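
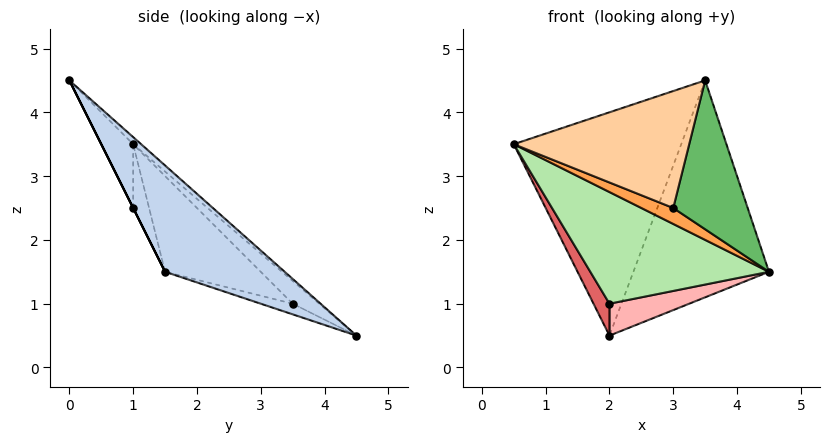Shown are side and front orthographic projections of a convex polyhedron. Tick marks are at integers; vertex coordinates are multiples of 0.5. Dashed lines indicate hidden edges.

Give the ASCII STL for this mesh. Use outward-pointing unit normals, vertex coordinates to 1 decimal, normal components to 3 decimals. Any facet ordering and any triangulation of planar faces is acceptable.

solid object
 facet normal -0.031 0.658 0.752
  outer loop
   vertex 3.5 0.0 4.5
   vertex 2.0 4.5 0.5
   vertex 0.5 1.0 3.5
  endloop
 endfacet
 facet normal 0.568 0.644 0.512
  outer loop
   vertex 3.5 0.0 4.5
   vertex 4.5 1.5 1.5
   vertex 2.0 4.5 0.5
  endloop
 endfacet
 facet normal -0.298 -0.596 -0.745
  outer loop
   vertex 3.0 1.0 2.5
   vertex 0.5 1.0 3.5
   vertex 4.5 1.5 1.5
  endloop
 endfacet
 facet normal -0.163 -0.898 -0.408
  outer loop
   vertex 3.0 1.0 2.5
   vertex 3.5 0.0 4.5
   vertex 0.5 1.0 3.5
  endloop
 endfacet
 facet normal 0.000 -0.894 -0.447
  outer loop
   vertex 3.0 1.0 2.5
   vertex 4.5 1.5 1.5
   vertex 3.5 0.0 4.5
  endloop
 endfacet
 facet normal -0.308 -0.574 -0.759
  outer loop
   vertex 2.0 3.5 1.0
   vertex 4.5 1.5 1.5
   vertex 0.5 1.0 3.5
  endloop
 endfacet
 facet normal -0.598 -0.359 -0.717
  outer loop
   vertex 2.0 3.5 1.0
   vertex 0.5 1.0 3.5
   vertex 2.0 4.5 0.5
  endloop
 endfacet
 facet normal -0.176 -0.440 -0.880
  outer loop
   vertex 2.0 3.5 1.0
   vertex 2.0 4.5 0.5
   vertex 4.5 1.5 1.5
  endloop
 endfacet
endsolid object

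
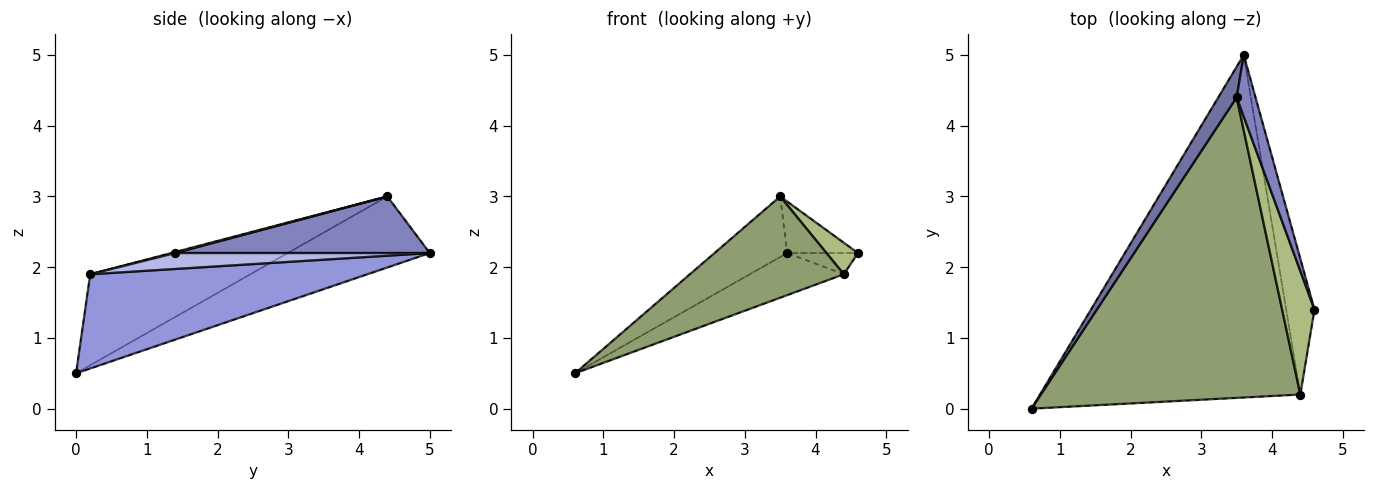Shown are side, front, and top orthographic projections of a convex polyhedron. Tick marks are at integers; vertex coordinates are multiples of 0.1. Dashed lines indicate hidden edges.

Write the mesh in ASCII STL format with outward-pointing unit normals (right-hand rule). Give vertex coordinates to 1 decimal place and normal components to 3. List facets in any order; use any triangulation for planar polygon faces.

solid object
 facet normal -0.867 0.444 0.225
  outer loop
   vertex 3.5 4.4 3.0
   vertex 3.6 5.0 2.2
   vertex 0.6 0.0 0.5
  endloop
 endfacet
 facet normal 0.917 0.255 0.306
  outer loop
   vertex 3.5 4.4 3.0
   vertex 4.6 1.4 2.2
   vertex 3.6 5.0 2.2
  endloop
 endfacet
 facet normal 0.338 0.115 -0.934
  outer loop
   vertex 4.4 0.2 1.9
   vertex 0.6 0.0 0.5
   vertex 3.6 5.0 2.2
  endloop
 endfacet
 facet normal 0.486 0.135 -0.864
  outer loop
   vertex 4.4 0.2 1.9
   vertex 3.6 5.0 2.2
   vertex 4.6 1.4 2.2
  endloop
 endfacet
 facet normal -0.315 -0.303 0.899
  outer loop
   vertex 4.4 0.2 1.9
   vertex 3.5 4.4 3.0
   vertex 0.6 0.0 0.5
  endloop
 endfacet
 facet normal 0.030 -0.247 0.968
  outer loop
   vertex 4.4 0.2 1.9
   vertex 4.6 1.4 2.2
   vertex 3.5 4.4 3.0
  endloop
 endfacet
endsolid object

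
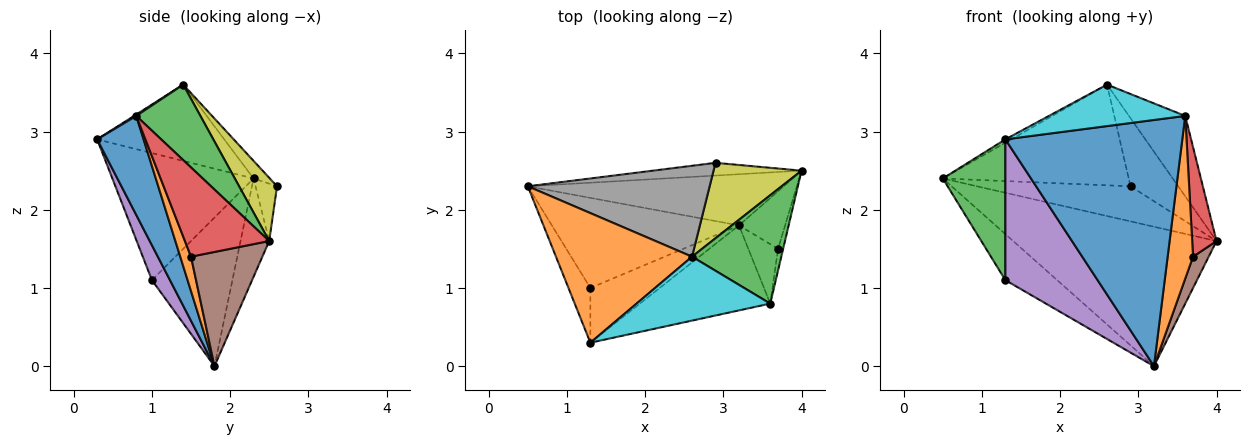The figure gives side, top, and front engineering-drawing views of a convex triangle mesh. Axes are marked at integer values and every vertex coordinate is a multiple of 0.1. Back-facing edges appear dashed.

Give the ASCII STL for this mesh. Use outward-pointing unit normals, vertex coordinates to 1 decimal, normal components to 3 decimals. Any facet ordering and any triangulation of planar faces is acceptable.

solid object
 facet normal -0.131 0.931 -0.342
  outer loop
   vertex 3.2 1.8 0.0
   vertex 0.5 2.3 2.4
   vertex 4.0 2.5 1.6
  endloop
 endfacet
 facet normal -0.489 0.023 0.872
  outer loop
   vertex 2.6 1.4 3.6
   vertex 0.5 2.3 2.4
   vertex 1.3 0.3 2.9
  endloop
 endfacet
 facet normal -0.903 -0.400 -0.156
  outer loop
   vertex 1.3 1.0 1.1
   vertex 1.3 0.3 2.9
   vertex 0.5 2.3 2.4
  endloop
 endfacet
 facet normal -0.577 0.372 -0.727
  outer loop
   vertex 1.3 1.0 1.1
   vertex 0.5 2.3 2.4
   vertex 3.2 1.8 0.0
  endloop
 endfacet
 facet normal 0.180 -0.917 -0.357
  outer loop
   vertex 1.3 1.0 1.1
   vertex 3.2 1.8 0.0
   vertex 1.3 0.3 2.9
  endloop
 endfacet
 facet normal 0.909 -0.199 -0.367
  outer loop
   vertex 3.7 1.5 1.4
   vertex 3.2 1.8 0.0
   vertex 4.0 2.5 1.6
  endloop
 endfacet
 facet normal -0.131 0.932 -0.338
  outer loop
   vertex 2.9 2.6 2.3
   vertex 4.0 2.5 1.6
   vertex 0.5 2.3 2.4
  endloop
 endfacet
 facet normal -0.065 0.741 0.669
  outer loop
   vertex 2.9 2.6 2.3
   vertex 0.5 2.3 2.4
   vertex 2.6 1.4 3.6
  endloop
 endfacet
 facet normal 0.470 0.592 0.655
  outer loop
   vertex 2.9 2.6 2.3
   vertex 2.6 1.4 3.6
   vertex 4.0 2.5 1.6
  endloop
 endfacet
 facet normal 0.009 -0.544 0.839
  outer loop
   vertex 3.6 0.8 3.2
   vertex 2.6 1.4 3.6
   vertex 1.3 0.3 2.9
  endloop
 endfacet
 facet normal 0.241 -0.917 -0.317
  outer loop
   vertex 3.6 0.8 3.2
   vertex 1.3 0.3 2.9
   vertex 3.2 1.8 0.0
  endloop
 endfacet
 facet normal 0.369 -0.873 -0.319
  outer loop
   vertex 3.6 0.8 3.2
   vertex 3.2 1.8 0.0
   vertex 3.7 1.5 1.4
  endloop
 endfacet
 facet normal 0.562 0.493 0.664
  outer loop
   vertex 3.6 0.8 3.2
   vertex 4.0 2.5 1.6
   vertex 2.6 1.4 3.6
  endloop
 endfacet
 facet normal 0.959 -0.277 -0.054
  outer loop
   vertex 3.6 0.8 3.2
   vertex 3.7 1.5 1.4
   vertex 4.0 2.5 1.6
  endloop
 endfacet
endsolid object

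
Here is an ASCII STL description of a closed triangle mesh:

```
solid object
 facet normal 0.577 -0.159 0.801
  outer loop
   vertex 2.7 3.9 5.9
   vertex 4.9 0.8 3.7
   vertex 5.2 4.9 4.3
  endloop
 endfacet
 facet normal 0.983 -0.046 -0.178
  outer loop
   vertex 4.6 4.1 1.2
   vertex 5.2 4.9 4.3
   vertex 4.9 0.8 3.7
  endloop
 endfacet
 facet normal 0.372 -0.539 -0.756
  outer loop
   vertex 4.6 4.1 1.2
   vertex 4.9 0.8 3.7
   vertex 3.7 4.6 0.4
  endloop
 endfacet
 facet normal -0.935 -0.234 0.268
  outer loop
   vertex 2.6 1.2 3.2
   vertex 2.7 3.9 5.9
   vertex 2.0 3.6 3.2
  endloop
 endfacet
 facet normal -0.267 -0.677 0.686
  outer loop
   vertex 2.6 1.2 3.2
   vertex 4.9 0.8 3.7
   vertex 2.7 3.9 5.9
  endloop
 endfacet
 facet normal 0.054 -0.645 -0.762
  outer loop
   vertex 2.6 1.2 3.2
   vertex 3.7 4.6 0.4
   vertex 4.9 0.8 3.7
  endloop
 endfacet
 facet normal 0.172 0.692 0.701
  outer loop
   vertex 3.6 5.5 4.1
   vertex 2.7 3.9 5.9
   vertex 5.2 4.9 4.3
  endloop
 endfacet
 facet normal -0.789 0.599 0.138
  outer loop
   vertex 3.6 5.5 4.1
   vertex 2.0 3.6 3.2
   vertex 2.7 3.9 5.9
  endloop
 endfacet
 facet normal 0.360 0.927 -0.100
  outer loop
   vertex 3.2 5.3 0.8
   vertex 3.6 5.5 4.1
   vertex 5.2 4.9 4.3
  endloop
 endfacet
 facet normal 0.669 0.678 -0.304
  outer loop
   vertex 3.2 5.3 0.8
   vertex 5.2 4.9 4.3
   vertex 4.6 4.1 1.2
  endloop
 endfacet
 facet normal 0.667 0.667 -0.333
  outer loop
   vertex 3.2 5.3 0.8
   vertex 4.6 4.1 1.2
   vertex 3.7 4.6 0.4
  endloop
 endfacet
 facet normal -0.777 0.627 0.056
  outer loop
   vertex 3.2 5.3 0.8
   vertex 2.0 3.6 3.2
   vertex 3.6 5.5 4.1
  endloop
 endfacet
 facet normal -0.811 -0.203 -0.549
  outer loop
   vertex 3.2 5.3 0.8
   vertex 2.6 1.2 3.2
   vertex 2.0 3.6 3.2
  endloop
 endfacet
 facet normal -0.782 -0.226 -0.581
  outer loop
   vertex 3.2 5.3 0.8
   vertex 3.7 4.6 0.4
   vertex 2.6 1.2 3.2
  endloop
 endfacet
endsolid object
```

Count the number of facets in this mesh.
14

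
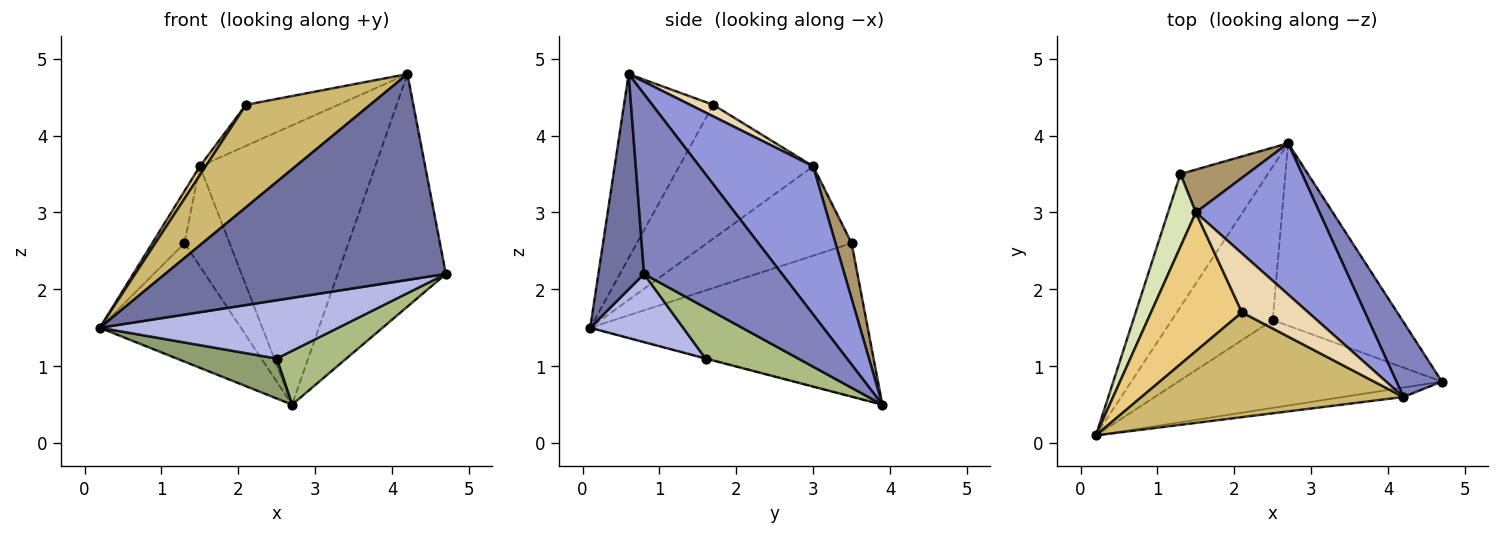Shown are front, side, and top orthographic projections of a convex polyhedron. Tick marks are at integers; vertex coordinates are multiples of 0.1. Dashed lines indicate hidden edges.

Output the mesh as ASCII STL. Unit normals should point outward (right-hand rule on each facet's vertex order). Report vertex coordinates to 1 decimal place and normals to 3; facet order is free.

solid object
 facet normal 0.160 -0.986 -0.045
  outer loop
   vertex 4.2 0.6 4.8
   vertex 0.2 0.1 1.5
   vertex 4.7 0.8 2.2
  endloop
 endfacet
 facet normal 0.772 0.605 0.195
  outer loop
   vertex 4.2 0.6 4.8
   vertex 4.7 0.8 2.2
   vertex 2.7 3.9 0.5
  endloop
 endfacet
 facet normal 0.495 0.764 0.414
  outer loop
   vertex 1.5 3.0 3.6
   vertex 4.2 0.6 4.8
   vertex 2.7 3.9 0.5
  endloop
 endfacet
 facet normal 0.211 -0.540 -0.815
  outer loop
   vertex 2.5 1.6 1.1
   vertex 4.7 0.8 2.2
   vertex 0.2 0.1 1.5
  endloop
 endfacet
 facet normal -0.004 -0.252 -0.968
  outer loop
   vertex 2.5 1.6 1.1
   vertex 0.2 0.1 1.5
   vertex 2.7 3.9 0.5
  endloop
 endfacet
 facet normal 0.352 -0.265 -0.898
  outer loop
   vertex 2.5 1.6 1.1
   vertex 2.7 3.9 0.5
   vertex 4.7 0.8 2.2
  endloop
 endfacet
 facet normal -0.795 0.404 -0.453
  outer loop
   vertex 1.3 3.5 2.6
   vertex 2.7 3.9 0.5
   vertex 0.2 0.1 1.5
  endloop
 endfacet
 facet normal -0.934 0.208 0.291
  outer loop
   vertex 1.3 3.5 2.6
   vertex 0.2 0.1 1.5
   vertex 1.5 3.0 3.6
  endloop
 endfacet
 facet normal 0.312 0.873 0.374
  outer loop
   vertex 1.3 3.5 2.6
   vertex 1.5 3.0 3.6
   vertex 2.7 3.9 0.5
  endloop
 endfacet
 facet normal -0.449 -0.625 0.639
  outer loop
   vertex 2.1 1.7 4.4
   vertex 0.2 0.1 1.5
   vertex 4.2 0.6 4.8
  endloop
 endfacet
 facet normal -0.827 -0.036 0.561
  outer loop
   vertex 2.1 1.7 4.4
   vertex 1.5 3.0 3.6
   vertex 0.2 0.1 1.5
  endloop
 endfacet
 facet normal 0.141 0.565 0.813
  outer loop
   vertex 2.1 1.7 4.4
   vertex 4.2 0.6 4.8
   vertex 1.5 3.0 3.6
  endloop
 endfacet
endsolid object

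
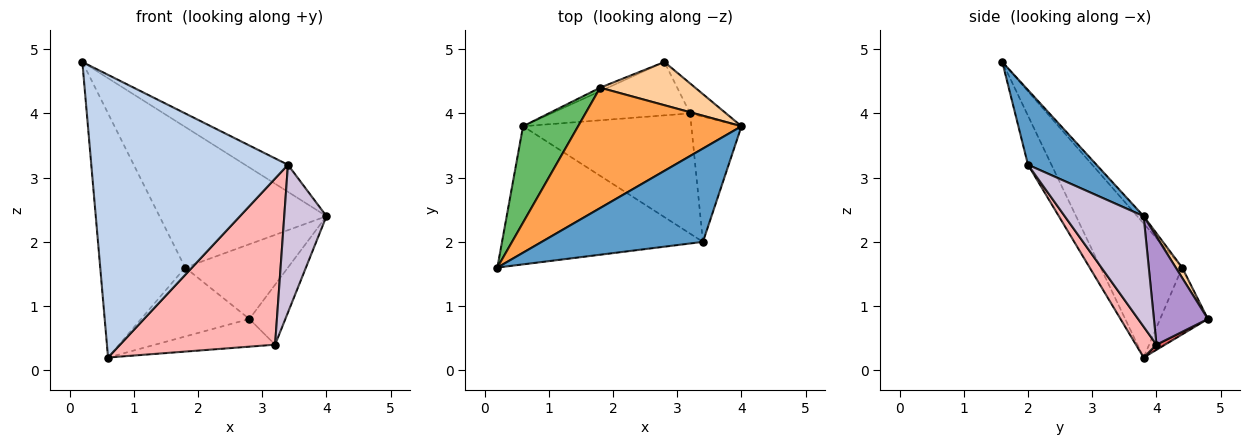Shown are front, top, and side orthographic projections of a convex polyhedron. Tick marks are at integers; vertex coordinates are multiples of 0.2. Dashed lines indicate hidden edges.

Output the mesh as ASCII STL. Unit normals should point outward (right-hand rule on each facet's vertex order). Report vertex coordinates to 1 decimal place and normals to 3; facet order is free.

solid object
 facet normal 0.407 0.254 0.877
  outer loop
   vertex 3.4 2.0 3.2
   vertex 4.0 3.8 2.4
   vertex 0.2 1.6 4.8
  endloop
 endfacet
 facet normal -0.107 -0.893 -0.437
  outer loop
   vertex 3.4 2.0 3.2
   vertex 0.2 1.6 4.8
   vertex 0.6 3.8 0.2
  endloop
 endfacet
 facet normal -0.029 0.759 0.650
  outer loop
   vertex 1.8 4.4 1.6
   vertex 0.2 1.6 4.8
   vertex 4.0 3.8 2.4
  endloop
 endfacet
 facet normal 0.054 0.864 0.500
  outer loop
   vertex 1.8 4.4 1.6
   vertex 4.0 3.8 2.4
   vertex 2.8 4.8 0.8
  endloop
 endfacet
 facet normal -0.666 0.694 0.274
  outer loop
   vertex 1.8 4.4 1.6
   vertex 0.6 3.8 0.2
   vertex 0.2 1.6 4.8
  endloop
 endfacet
 facet normal -0.403 0.914 -0.046
  outer loop
   vertex 1.8 4.4 1.6
   vertex 2.8 4.8 0.8
   vertex 0.6 3.8 0.2
  endloop
 endfacet
 facet normal 0.033 0.460 -0.887
  outer loop
   vertex 3.2 4.0 0.4
   vertex 0.6 3.8 0.2
   vertex 2.8 4.8 0.8
  endloop
 endfacet
 facet normal 0.107 -0.805 -0.583
  outer loop
   vertex 3.2 4.0 0.4
   vertex 3.4 2.0 3.2
   vertex 0.6 3.8 0.2
  endloop
 endfacet
 facet normal 0.802 0.535 -0.267
  outer loop
   vertex 3.2 4.0 0.4
   vertex 2.8 4.8 0.8
   vertex 4.0 3.8 2.4
  endloop
 endfacet
 facet normal 0.819 -0.438 -0.371
  outer loop
   vertex 3.2 4.0 0.4
   vertex 4.0 3.8 2.4
   vertex 3.4 2.0 3.2
  endloop
 endfacet
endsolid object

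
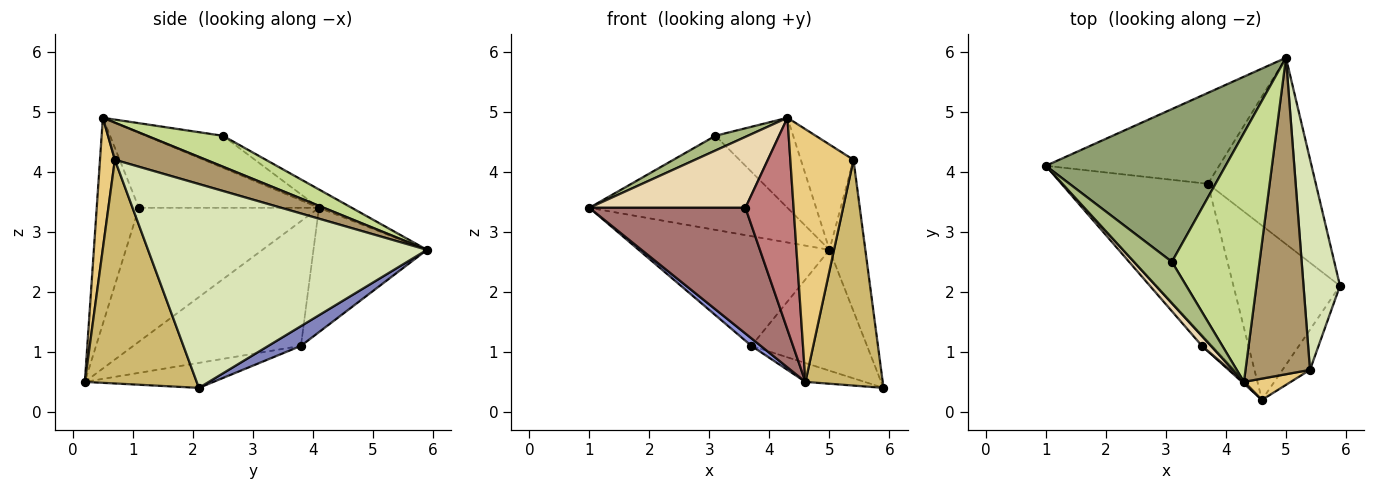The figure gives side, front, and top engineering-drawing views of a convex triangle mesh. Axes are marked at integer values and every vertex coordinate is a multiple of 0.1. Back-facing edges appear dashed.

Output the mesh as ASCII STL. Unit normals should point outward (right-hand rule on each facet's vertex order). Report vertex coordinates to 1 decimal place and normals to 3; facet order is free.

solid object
 facet normal -0.416 0.700 -0.580
  outer loop
   vertex 3.7 3.8 1.1
   vertex 1.0 4.1 3.4
   vertex 5.0 5.9 2.7
  endloop
 endfacet
 facet normal 0.152 0.538 -0.829
  outer loop
   vertex 3.7 3.8 1.1
   vertex 5.0 5.9 2.7
   vertex 5.9 2.1 0.4
  endloop
 endfacet
 facet normal -0.650 -0.036 -0.759
  outer loop
   vertex 3.7 3.8 1.1
   vertex 4.6 0.2 0.5
   vertex 1.0 4.1 3.4
  endloop
 endfacet
 facet normal -0.227 0.105 -0.968
  outer loop
   vertex 3.7 3.8 1.1
   vertex 5.9 2.1 0.4
   vertex 4.6 0.2 0.5
  endloop
 endfacet
 facet normal -0.087 0.522 0.848
  outer loop
   vertex 3.1 2.5 4.6
   vertex 5.0 5.9 2.7
   vertex 1.0 4.1 3.4
  endloop
 endfacet
 facet normal -0.622 -0.262 0.738
  outer loop
   vertex 3.1 2.5 4.6
   vertex 1.0 4.1 3.4
   vertex 4.3 0.5 4.9
  endloop
 endfacet
 facet normal 0.315 0.323 0.893
  outer loop
   vertex 3.1 2.5 4.6
   vertex 4.3 0.5 4.9
   vertex 5.0 5.9 2.7
  endloop
 endfacet
 facet normal 0.977 0.126 0.175
  outer loop
   vertex 5.4 0.7 4.2
   vertex 5.9 2.1 0.4
   vertex 5.0 5.9 2.7
  endloop
 endfacet
 facet normal 0.479 0.277 0.833
  outer loop
   vertex 5.4 0.7 4.2
   vertex 5.0 5.9 2.7
   vertex 4.3 0.5 4.9
  endloop
 endfacet
 facet normal 0.819 -0.565 -0.101
  outer loop
   vertex 5.4 0.7 4.2
   vertex 4.6 0.2 0.5
   vertex 5.9 2.1 0.4
  endloop
 endfacet
 facet normal 0.228 -0.970 0.082
  outer loop
   vertex 5.4 0.7 4.2
   vertex 4.3 0.5 4.9
   vertex 4.6 0.2 0.5
  endloop
 endfacet
 facet normal -0.753 -0.652 0.090
  outer loop
   vertex 3.6 1.1 3.4
   vertex 4.3 0.5 4.9
   vertex 1.0 4.1 3.4
  endloop
 endfacet
 facet normal -0.754 -0.654 -0.057
  outer loop
   vertex 3.6 1.1 3.4
   vertex 1.0 4.1 3.4
   vertex 4.6 0.2 0.5
  endloop
 endfacet
 facet normal -0.659 -0.752 0.006
  outer loop
   vertex 3.6 1.1 3.4
   vertex 4.6 0.2 0.5
   vertex 4.3 0.5 4.9
  endloop
 endfacet
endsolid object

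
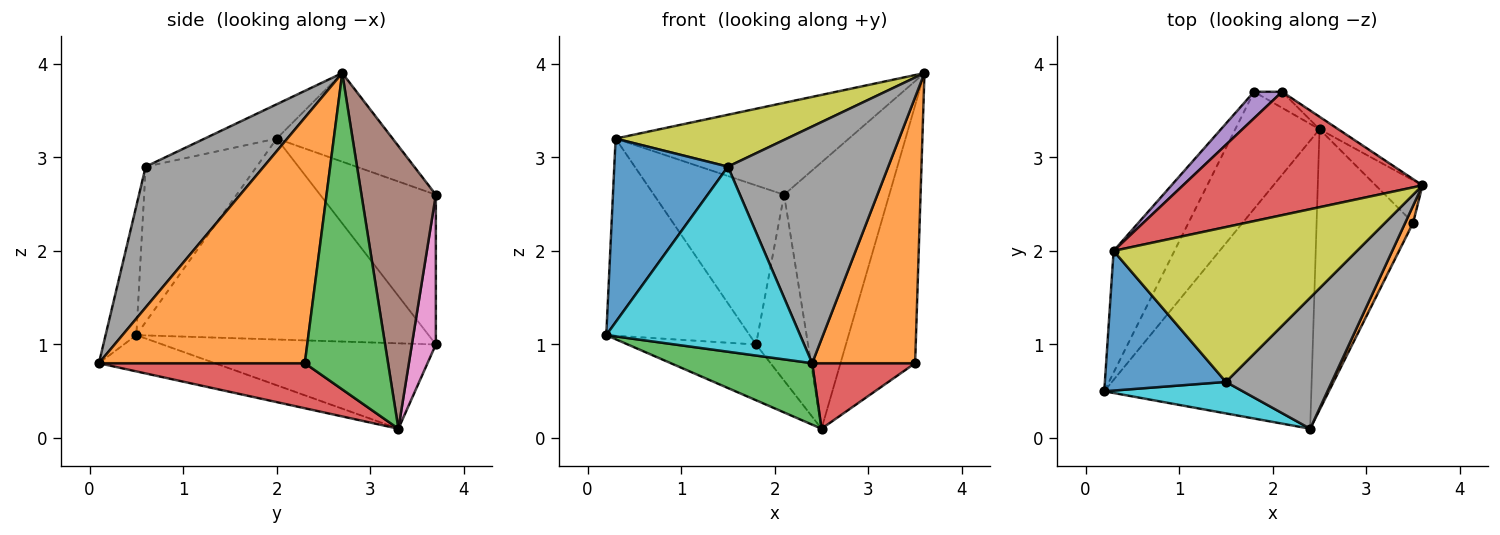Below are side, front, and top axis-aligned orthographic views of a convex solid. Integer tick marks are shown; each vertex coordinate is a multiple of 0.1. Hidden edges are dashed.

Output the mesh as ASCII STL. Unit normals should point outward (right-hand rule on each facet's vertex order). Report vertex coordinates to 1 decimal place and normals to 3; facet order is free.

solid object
 facet normal -0.866 0.425 -0.262
  outer loop
   vertex 0.3 2.0 3.2
   vertex 1.8 3.7 1.0
   vertex 0.2 0.5 1.1
  endloop
 endfacet
 facet normal -0.675 0.317 -0.666
  outer loop
   vertex 2.5 3.3 0.1
   vertex 0.2 0.5 1.1
   vertex 1.8 3.7 1.0
  endloop
 endfacet
 facet normal -0.169 -0.206 -0.964
  outer loop
   vertex 2.5 3.3 0.1
   vertex 2.4 0.1 0.8
   vertex 0.2 0.5 1.1
  endloop
 endfacet
 facet normal -0.285 0.573 0.769
  outer loop
   vertex 2.1 3.7 2.6
   vertex 0.3 2.0 3.2
   vertex 3.6 2.7 3.9
  endloop
 endfacet
 facet normal -0.659 0.742 0.124
  outer loop
   vertex 2.1 3.7 2.6
   vertex 1.8 3.7 1.0
   vertex 0.3 2.0 3.2
  endloop
 endfacet
 facet normal 0.577 0.816 -0.038
  outer loop
   vertex 2.1 3.7 2.6
   vertex 3.6 2.7 3.9
   vertex 2.5 3.3 0.1
  endloop
 endfacet
 facet normal 0.417 0.906 -0.078
  outer loop
   vertex 2.1 3.7 2.6
   vertex 2.5 3.3 0.1
   vertex 1.8 3.7 1.0
  endloop
 endfacet
 facet normal 0.542 -0.735 0.407
  outer loop
   vertex 1.5 0.6 2.9
   vertex 2.4 0.1 0.8
   vertex 3.6 2.7 3.9
  endloop
 endfacet
 facet normal -0.133 -0.315 0.940
  outer loop
   vertex 1.5 0.6 2.9
   vertex 3.6 2.7 3.9
   vertex 0.3 2.0 3.2
  endloop
 endfacet
 facet normal -0.154 -0.974 0.166
  outer loop
   vertex 1.5 0.6 2.9
   vertex 0.2 0.5 1.1
   vertex 2.4 0.1 0.8
  endloop
 endfacet
 facet normal -0.614 -0.628 0.478
  outer loop
   vertex 1.5 0.6 2.9
   vertex 0.3 2.0 3.2
   vertex 0.2 0.5 1.1
  endloop
 endfacet
 facet normal 0.894 -0.447 0.029
  outer loop
   vertex 3.5 2.3 0.8
   vertex 3.6 2.7 3.9
   vertex 2.4 0.1 0.8
  endloop
 endfacet
 facet normal 0.740 0.663 -0.109
  outer loop
   vertex 3.5 2.3 0.8
   vertex 2.5 3.3 0.1
   vertex 3.6 2.7 3.9
  endloop
 endfacet
 facet normal 0.414 -0.207 -0.887
  outer loop
   vertex 3.5 2.3 0.8
   vertex 2.4 0.1 0.8
   vertex 2.5 3.3 0.1
  endloop
 endfacet
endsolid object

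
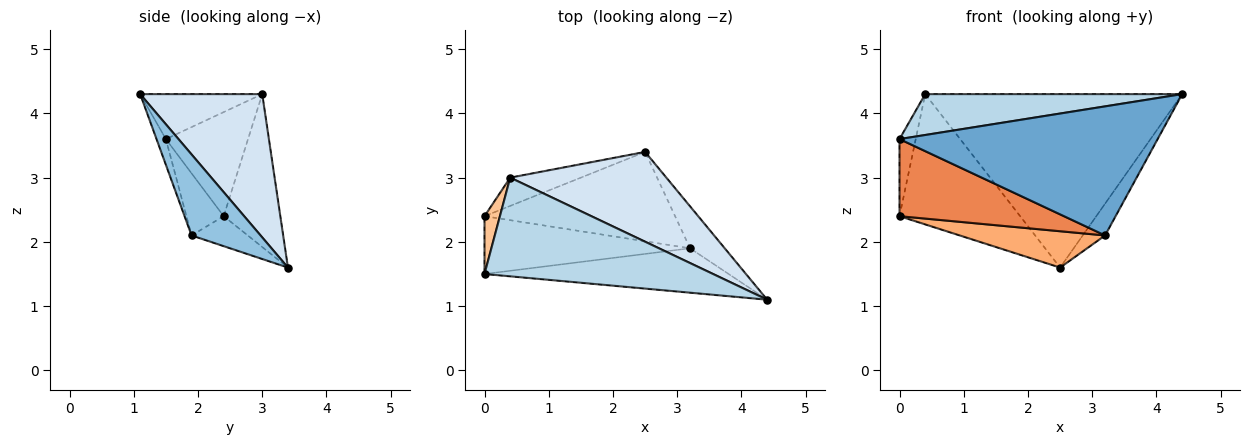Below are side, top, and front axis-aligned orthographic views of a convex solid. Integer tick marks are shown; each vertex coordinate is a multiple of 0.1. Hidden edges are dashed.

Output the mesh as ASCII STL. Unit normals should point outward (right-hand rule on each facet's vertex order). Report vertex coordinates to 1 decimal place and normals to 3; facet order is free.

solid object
 facet normal -0.034 -0.945 -0.325
  outer loop
   vertex 3.2 1.9 2.1
   vertex 4.4 1.1 4.3
   vertex 0.0 1.5 3.6
  endloop
 endfacet
 facet normal 0.881 0.286 -0.377
  outer loop
   vertex 3.2 1.9 2.1
   vertex 2.5 3.4 1.6
   vertex 4.4 1.1 4.3
  endloop
 endfacet
 facet normal -0.179 -0.377 0.909
  outer loop
   vertex 0.4 3.0 4.3
   vertex 0.0 1.5 3.6
   vertex 4.4 1.1 4.3
  endloop
 endfacet
 facet normal 0.389 0.818 0.424
  outer loop
   vertex 0.4 3.0 4.3
   vertex 4.4 1.1 4.3
   vertex 2.5 3.4 1.6
  endloop
 endfacet
 facet normal -0.178 -0.787 -0.590
  outer loop
   vertex 0.0 2.4 2.4
   vertex 3.2 1.9 2.1
   vertex 0.0 1.5 3.6
  endloop
 endfacet
 facet normal -0.144 -0.373 -0.917
  outer loop
   vertex 0.0 2.4 2.4
   vertex 2.5 3.4 1.6
   vertex 3.2 1.9 2.1
  endloop
 endfacet
 facet normal -0.971 0.192 0.144
  outer loop
   vertex 0.0 2.4 2.4
   vertex 0.0 1.5 3.6
   vertex 0.4 3.0 4.3
  endloop
 endfacet
 facet normal -0.417 0.888 -0.193
  outer loop
   vertex 0.0 2.4 2.4
   vertex 0.4 3.0 4.3
   vertex 2.5 3.4 1.6
  endloop
 endfacet
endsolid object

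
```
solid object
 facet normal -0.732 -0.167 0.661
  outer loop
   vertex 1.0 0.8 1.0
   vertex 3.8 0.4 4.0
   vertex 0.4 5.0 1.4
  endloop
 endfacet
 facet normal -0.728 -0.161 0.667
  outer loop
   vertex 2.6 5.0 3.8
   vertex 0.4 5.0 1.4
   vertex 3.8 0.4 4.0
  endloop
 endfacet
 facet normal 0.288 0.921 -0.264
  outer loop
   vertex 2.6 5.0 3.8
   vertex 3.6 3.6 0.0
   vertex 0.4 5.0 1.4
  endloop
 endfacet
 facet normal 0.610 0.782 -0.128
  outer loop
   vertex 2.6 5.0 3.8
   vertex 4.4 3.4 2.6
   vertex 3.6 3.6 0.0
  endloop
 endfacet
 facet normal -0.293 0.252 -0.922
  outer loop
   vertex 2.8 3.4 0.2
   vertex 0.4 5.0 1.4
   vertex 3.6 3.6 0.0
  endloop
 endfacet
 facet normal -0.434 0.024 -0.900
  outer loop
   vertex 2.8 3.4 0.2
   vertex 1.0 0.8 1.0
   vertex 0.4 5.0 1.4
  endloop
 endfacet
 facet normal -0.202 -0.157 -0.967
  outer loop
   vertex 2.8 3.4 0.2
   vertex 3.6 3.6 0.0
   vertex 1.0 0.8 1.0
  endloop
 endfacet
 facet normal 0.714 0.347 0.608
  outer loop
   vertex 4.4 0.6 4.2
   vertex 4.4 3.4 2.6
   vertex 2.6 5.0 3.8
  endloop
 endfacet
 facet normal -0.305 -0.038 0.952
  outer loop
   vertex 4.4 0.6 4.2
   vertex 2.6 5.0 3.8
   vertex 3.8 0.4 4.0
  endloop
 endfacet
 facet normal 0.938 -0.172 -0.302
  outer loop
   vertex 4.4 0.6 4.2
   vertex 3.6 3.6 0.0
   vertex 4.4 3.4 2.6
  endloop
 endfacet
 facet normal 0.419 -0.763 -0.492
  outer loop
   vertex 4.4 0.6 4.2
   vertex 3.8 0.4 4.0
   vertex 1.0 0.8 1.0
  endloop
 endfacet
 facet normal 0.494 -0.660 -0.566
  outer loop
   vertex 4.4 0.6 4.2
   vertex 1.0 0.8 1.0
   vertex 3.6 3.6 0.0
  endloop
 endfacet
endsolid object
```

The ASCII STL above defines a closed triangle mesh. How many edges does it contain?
18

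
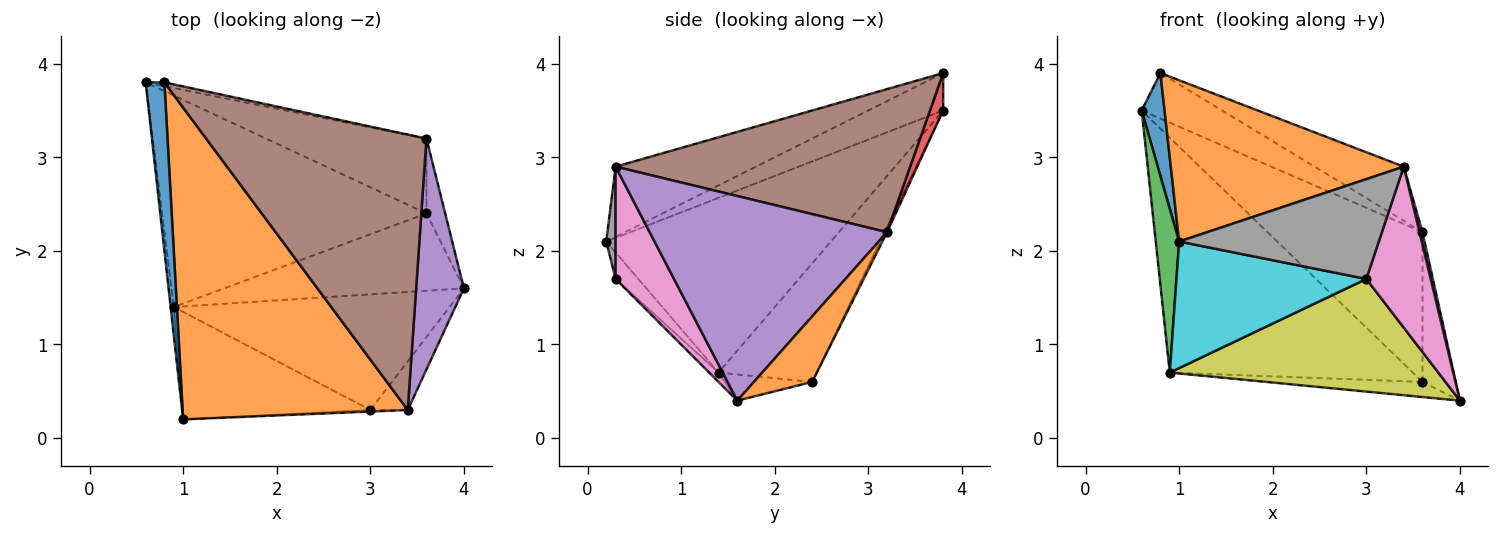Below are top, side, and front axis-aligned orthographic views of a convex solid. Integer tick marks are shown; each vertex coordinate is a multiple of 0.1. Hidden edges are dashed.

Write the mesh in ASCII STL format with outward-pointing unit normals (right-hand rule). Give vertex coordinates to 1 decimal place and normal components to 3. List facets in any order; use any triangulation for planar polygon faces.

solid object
 facet normal -0.863 -0.264 0.431
  outer loop
   vertex 0.8 3.8 3.9
   vertex 0.6 3.8 3.5
   vertex 1.0 0.2 2.1
  endloop
 endfacet
 facet normal -0.267 -0.443 0.856
  outer loop
   vertex 3.4 0.3 2.9
   vertex 0.8 3.8 3.9
   vertex 1.0 0.2 2.1
  endloop
 endfacet
 facet normal -0.994 -0.104 -0.018
  outer loop
   vertex 0.9 1.4 0.7
   vertex 1.0 0.2 2.1
   vertex 0.6 3.8 3.5
  endloop
 endfacet
 facet normal 0.162 0.984 -0.081
  outer loop
   vertex 3.6 3.2 2.2
   vertex 0.6 3.8 3.5
   vertex 0.8 3.8 3.9
  endloop
 endfacet
 facet normal 0.974 -0.012 0.227
  outer loop
   vertex 3.6 3.2 2.2
   vertex 3.4 0.3 2.9
   vertex 4.0 1.6 0.4
  endloop
 endfacet
 facet normal 0.537 0.163 0.828
  outer loop
   vertex 3.6 3.2 2.2
   vertex 0.8 3.8 3.9
   vertex 3.4 0.3 2.9
  endloop
 endfacet
 facet normal 0.656 -0.723 -0.219
  outer loop
   vertex 3.0 0.3 1.7
   vertex 4.0 1.6 0.4
   vertex 3.4 0.3 2.9
  endloop
 endfacet
 facet normal 0.047 -0.999 -0.016
  outer loop
   vertex 3.0 0.3 1.7
   vertex 3.4 0.3 2.9
   vertex 1.0 0.2 2.1
  endloop
 endfacet
 facet normal -0.024 -0.697 -0.716
  outer loop
   vertex 3.0 0.3 1.7
   vertex 0.9 1.4 0.7
   vertex 4.0 1.6 0.4
  endloop
 endfacet
 facet normal -0.091 -0.759 -0.644
  outer loop
   vertex 3.0 0.3 1.7
   vertex 1.0 0.2 2.1
   vertex 0.9 1.4 0.7
  endloop
 endfacet
 facet normal -0.107 0.191 -0.976
  outer loop
   vertex 3.6 2.4 0.6
   vertex 4.0 1.6 0.4
   vertex 0.9 1.4 0.7
  endloop
 endfacet
 facet normal 0.843 0.482 -0.241
  outer loop
   vertex 3.6 2.4 0.6
   vertex 3.6 3.2 2.2
   vertex 4.0 1.6 0.4
  endloop
 endfacet
 facet normal -0.287 0.712 -0.641
  outer loop
   vertex 3.6 2.4 0.6
   vertex 0.9 1.4 0.7
   vertex 0.6 3.8 3.5
  endloop
 endfacet
 facet normal -0.015 0.894 -0.447
  outer loop
   vertex 3.6 2.4 0.6
   vertex 0.6 3.8 3.5
   vertex 3.6 3.2 2.2
  endloop
 endfacet
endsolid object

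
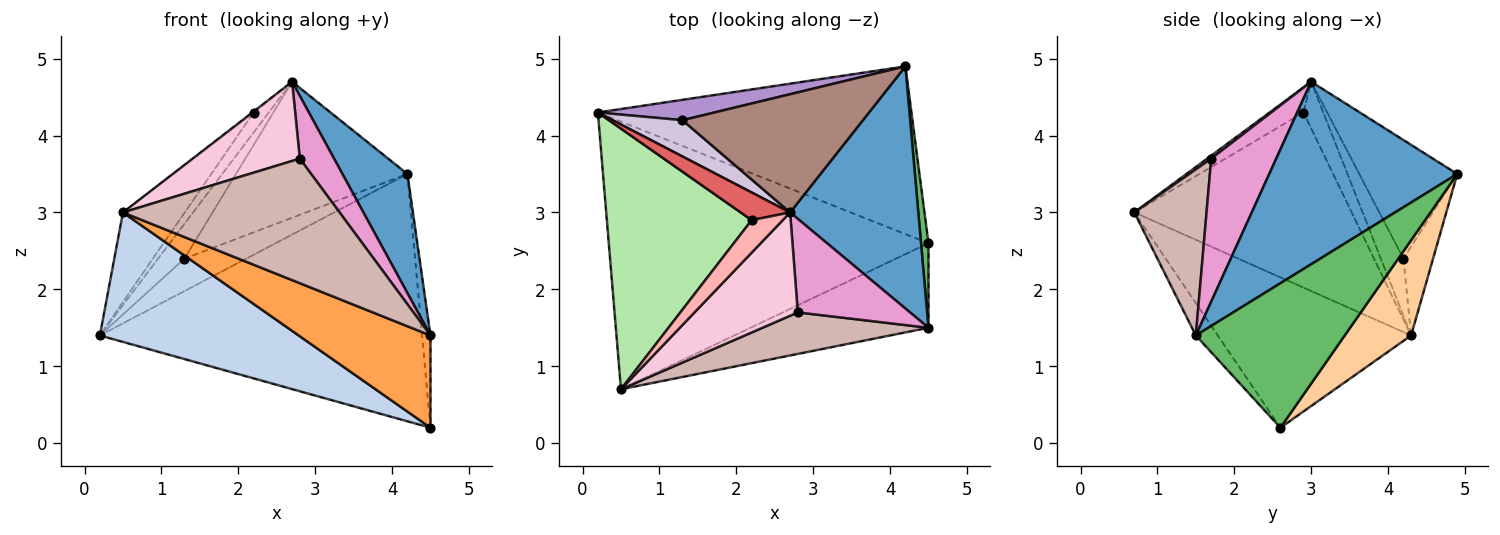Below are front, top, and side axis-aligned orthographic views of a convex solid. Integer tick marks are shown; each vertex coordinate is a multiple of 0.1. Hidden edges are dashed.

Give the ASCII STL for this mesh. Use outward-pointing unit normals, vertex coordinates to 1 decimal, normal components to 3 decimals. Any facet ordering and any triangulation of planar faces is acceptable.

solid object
 facet normal 0.787 -0.272 0.553
  outer loop
   vertex 2.7 3.0 4.7
   vertex 4.5 1.5 1.4
   vertex 4.2 4.9 3.5
  endloop
 endfacet
 facet normal -0.390 -0.401 -0.829
  outer loop
   vertex 4.5 2.6 0.2
   vertex 0.5 0.7 3.0
   vertex 0.2 4.3 1.4
  endloop
 endfacet
 facet normal -0.122 -0.732 -0.671
  outer loop
   vertex 4.5 2.6 0.2
   vertex 4.5 1.5 1.4
   vertex 0.5 0.7 3.0
  endloop
 endfacet
 facet normal 0.168 0.816 -0.553
  outer loop
   vertex 4.5 2.6 0.2
   vertex 0.2 4.3 1.4
   vertex 4.2 4.9 3.5
  endloop
 endfacet
 facet normal 0.997 0.056 0.051
  outer loop
   vertex 4.5 2.6 0.2
   vertex 4.2 4.9 3.5
   vertex 4.5 1.5 1.4
  endloop
 endfacet
 facet normal -0.753 0.214 0.622
  outer loop
   vertex 2.2 2.9 4.3
   vertex 0.2 4.3 1.4
   vertex 0.5 0.7 3.0
  endloop
 endfacet
 facet normal -0.608 0.465 0.644
  outer loop
   vertex 2.2 2.9 4.3
   vertex 2.7 3.0 4.7
   vertex 0.2 4.3 1.4
  endloop
 endfacet
 facet normal -0.628 0.025 0.778
  outer loop
   vertex 2.2 2.9 4.3
   vertex 0.5 0.7 3.0
   vertex 2.7 3.0 4.7
  endloop
 endfacet
 facet normal -0.376 0.785 0.492
  outer loop
   vertex 1.3 4.2 2.4
   vertex 4.2 4.9 3.5
   vertex 0.2 4.3 1.4
  endloop
 endfacet
 facet normal -0.511 0.595 0.621
  outer loop
   vertex 1.3 4.2 2.4
   vertex 0.2 4.3 1.4
   vertex 2.7 3.0 4.7
  endloop
 endfacet
 facet normal -0.396 0.693 0.603
  outer loop
   vertex 1.3 4.2 2.4
   vertex 2.7 3.0 4.7
   vertex 4.2 4.9 3.5
  endloop
 endfacet
 facet normal 0.302 -0.905 0.302
  outer loop
   vertex 2.8 1.7 3.7
   vertex 0.5 0.7 3.0
   vertex 4.5 1.5 1.4
  endloop
 endfacet
 facet normal 0.727 -0.383 0.570
  outer loop
   vertex 2.8 1.7 3.7
   vertex 4.5 1.5 1.4
   vertex 2.7 3.0 4.7
  endloop
 endfacet
 facet normal 0.023 -0.608 0.793
  outer loop
   vertex 2.8 1.7 3.7
   vertex 2.7 3.0 4.7
   vertex 0.5 0.7 3.0
  endloop
 endfacet
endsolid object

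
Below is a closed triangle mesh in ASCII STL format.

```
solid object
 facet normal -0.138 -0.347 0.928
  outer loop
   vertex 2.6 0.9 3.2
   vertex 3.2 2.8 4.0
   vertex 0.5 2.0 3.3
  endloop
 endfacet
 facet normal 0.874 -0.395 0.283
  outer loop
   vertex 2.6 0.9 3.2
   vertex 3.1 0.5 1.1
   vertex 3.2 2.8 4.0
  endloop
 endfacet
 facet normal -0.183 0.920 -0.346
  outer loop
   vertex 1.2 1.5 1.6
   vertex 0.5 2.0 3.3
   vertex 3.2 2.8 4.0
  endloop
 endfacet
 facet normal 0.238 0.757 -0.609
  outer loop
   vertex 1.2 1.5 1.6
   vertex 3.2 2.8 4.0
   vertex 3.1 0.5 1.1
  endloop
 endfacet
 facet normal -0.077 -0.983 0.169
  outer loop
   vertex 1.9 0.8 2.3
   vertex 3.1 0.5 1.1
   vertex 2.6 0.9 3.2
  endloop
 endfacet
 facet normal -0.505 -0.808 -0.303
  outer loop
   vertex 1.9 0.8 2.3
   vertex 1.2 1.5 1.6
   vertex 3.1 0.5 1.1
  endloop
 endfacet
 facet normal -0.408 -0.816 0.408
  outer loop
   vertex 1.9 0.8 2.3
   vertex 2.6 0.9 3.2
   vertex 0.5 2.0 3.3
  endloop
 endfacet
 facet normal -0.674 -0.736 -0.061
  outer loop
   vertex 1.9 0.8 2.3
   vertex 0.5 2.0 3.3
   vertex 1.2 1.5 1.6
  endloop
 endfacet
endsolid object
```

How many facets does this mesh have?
8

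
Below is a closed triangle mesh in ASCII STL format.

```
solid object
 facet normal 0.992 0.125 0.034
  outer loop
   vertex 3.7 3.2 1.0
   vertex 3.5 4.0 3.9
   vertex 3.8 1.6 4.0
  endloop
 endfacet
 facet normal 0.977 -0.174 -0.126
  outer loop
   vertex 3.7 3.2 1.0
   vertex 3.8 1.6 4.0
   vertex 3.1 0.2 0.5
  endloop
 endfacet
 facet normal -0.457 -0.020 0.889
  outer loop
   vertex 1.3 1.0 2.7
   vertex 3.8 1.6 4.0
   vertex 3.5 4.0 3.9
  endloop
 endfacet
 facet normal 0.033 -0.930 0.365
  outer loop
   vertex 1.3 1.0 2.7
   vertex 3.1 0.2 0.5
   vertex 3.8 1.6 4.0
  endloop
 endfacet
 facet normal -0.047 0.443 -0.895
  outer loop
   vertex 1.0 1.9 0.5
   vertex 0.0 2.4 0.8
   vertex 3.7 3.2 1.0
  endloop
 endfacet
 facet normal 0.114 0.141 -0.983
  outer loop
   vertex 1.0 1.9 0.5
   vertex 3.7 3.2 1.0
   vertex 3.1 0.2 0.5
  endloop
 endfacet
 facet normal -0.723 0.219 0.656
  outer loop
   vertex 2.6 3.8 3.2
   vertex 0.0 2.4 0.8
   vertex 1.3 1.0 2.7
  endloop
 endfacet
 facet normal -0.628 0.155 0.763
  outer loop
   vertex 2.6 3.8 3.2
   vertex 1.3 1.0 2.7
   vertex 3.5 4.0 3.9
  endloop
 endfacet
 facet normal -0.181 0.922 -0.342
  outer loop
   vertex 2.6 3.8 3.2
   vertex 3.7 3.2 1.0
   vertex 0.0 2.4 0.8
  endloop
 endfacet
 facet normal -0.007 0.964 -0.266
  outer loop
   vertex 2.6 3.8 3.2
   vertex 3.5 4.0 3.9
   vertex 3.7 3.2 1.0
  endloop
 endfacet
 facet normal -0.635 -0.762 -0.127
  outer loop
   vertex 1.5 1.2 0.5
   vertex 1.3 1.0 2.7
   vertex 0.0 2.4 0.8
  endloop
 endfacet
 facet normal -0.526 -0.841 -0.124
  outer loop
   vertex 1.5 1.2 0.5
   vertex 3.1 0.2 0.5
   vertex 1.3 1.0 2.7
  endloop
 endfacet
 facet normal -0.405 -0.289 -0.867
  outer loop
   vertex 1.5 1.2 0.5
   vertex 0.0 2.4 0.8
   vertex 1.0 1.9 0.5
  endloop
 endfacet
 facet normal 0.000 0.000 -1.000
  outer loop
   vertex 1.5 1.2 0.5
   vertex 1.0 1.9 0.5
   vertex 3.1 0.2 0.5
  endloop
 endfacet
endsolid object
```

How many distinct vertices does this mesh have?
9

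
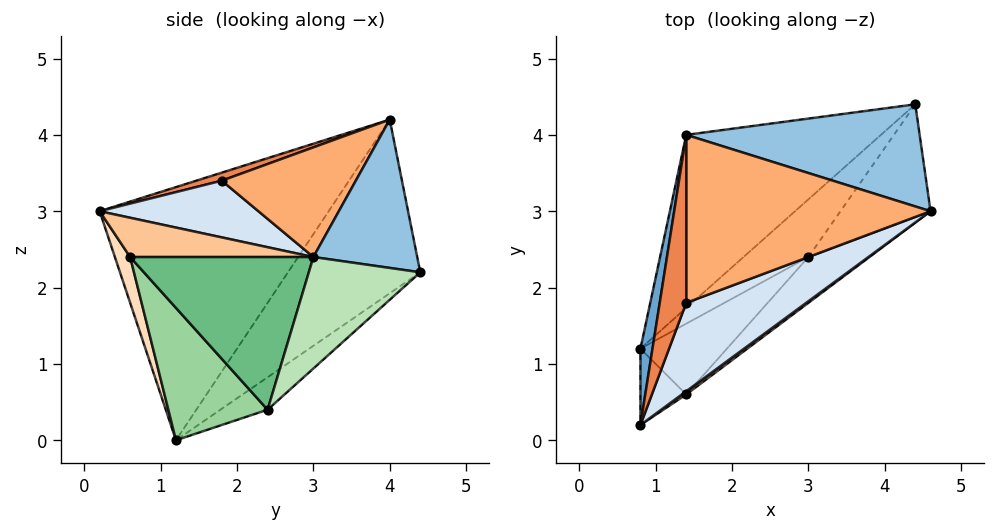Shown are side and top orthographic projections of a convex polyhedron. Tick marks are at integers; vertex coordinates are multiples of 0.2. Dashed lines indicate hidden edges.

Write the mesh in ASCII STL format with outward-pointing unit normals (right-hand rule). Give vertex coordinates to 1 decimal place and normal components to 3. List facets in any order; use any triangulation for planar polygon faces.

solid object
 facet normal -0.989 0.141 0.047
  outer loop
   vertex 0.8 1.2 0.0
   vertex 0.8 0.2 3.0
   vertex 1.4 4.0 4.2
  endloop
 endfacet
 facet normal 0.526 0.193 0.828
  outer loop
   vertex 4.4 4.4 2.2
   vertex 1.4 4.0 4.2
   vertex 4.6 3.0 2.4
  endloop
 endfacet
 facet normal -0.413 0.784 -0.463
  outer loop
   vertex 4.4 4.4 2.2
   vertex 0.8 1.2 0.0
   vertex 1.4 4.0 4.2
  endloop
 endfacet
 facet normal 0.399 -0.360 0.843
  outer loop
   vertex 1.4 1.8 3.4
   vertex 0.8 0.2 3.0
   vertex 4.6 3.0 2.4
  endloop
 endfacet
 facet normal 0.274 -0.329 0.904
  outer loop
   vertex 1.4 1.8 3.4
   vertex 1.4 4.0 4.2
   vertex 0.8 0.2 3.0
  endloop
 endfacet
 facet normal 0.389 -0.315 0.866
  outer loop
   vertex 1.4 1.8 3.4
   vertex 4.6 3.0 2.4
   vertex 1.4 4.0 4.2
  endloop
 endfacet
 facet normal 0.599 -0.798 0.067
  outer loop
   vertex 1.4 0.6 2.4
   vertex 4.6 3.0 2.4
   vertex 0.8 0.2 3.0
  endloop
 endfacet
 facet normal 0.302 -0.905 -0.302
  outer loop
   vertex 1.4 0.6 2.4
   vertex 0.8 0.2 3.0
   vertex 0.8 1.2 0.0
  endloop
 endfacet
 facet normal 0.583 -0.778 -0.233
  outer loop
   vertex 3.0 2.4 0.4
   vertex 4.6 3.0 2.4
   vertex 1.4 0.6 2.4
  endloop
 endfacet
 facet normal 0.498 -0.804 -0.325
  outer loop
   vertex 3.0 2.4 0.4
   vertex 1.4 0.6 2.4
   vertex 0.8 1.2 0.0
  endloop
 endfacet
 facet normal 0.778 0.021 -0.628
  outer loop
   vertex 3.0 2.4 0.4
   vertex 4.4 4.4 2.2
   vertex 4.6 3.0 2.4
  endloop
 endfacet
 facet normal -0.298 0.745 -0.596
  outer loop
   vertex 3.0 2.4 0.4
   vertex 0.8 1.2 0.0
   vertex 4.4 4.4 2.2
  endloop
 endfacet
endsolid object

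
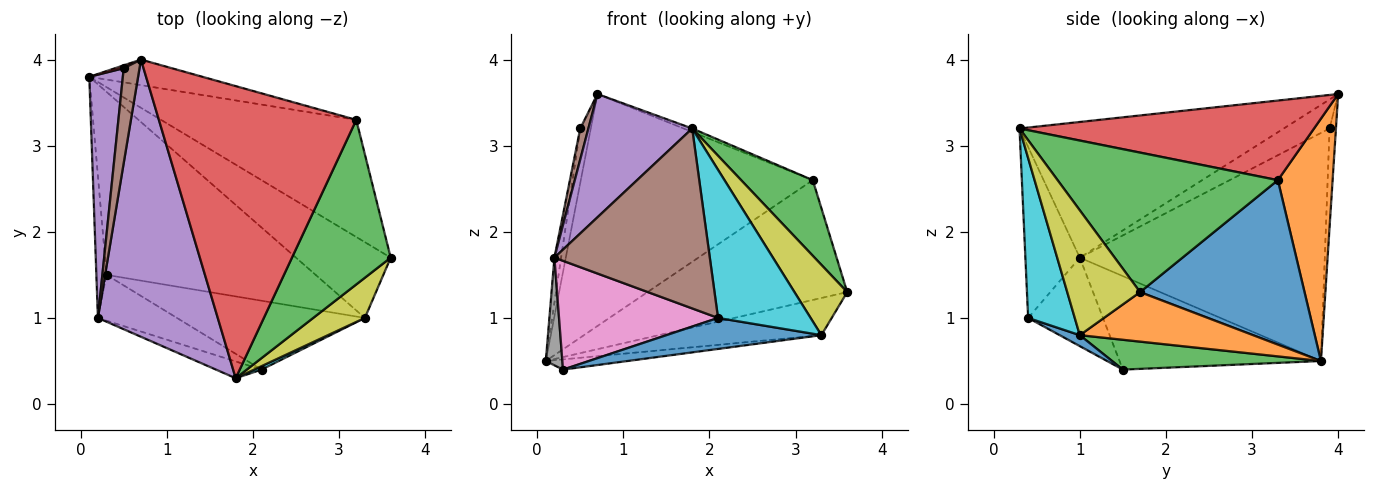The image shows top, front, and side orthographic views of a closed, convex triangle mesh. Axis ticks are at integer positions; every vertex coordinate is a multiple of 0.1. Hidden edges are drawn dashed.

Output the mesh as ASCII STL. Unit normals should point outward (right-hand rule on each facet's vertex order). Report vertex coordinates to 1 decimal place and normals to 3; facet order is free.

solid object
 facet normal 0.507 0.616 -0.602
  outer loop
   vertex 3.2 3.3 2.6
   vertex 3.6 1.7 1.3
   vertex 0.1 3.8 0.5
  endloop
 endfacet
 facet normal 0.228 0.968 -0.107
  outer loop
   vertex 3.2 3.3 2.6
   vertex 0.1 3.8 0.5
   vertex 0.7 4.0 3.6
  endloop
 endfacet
 facet normal 0.789 -0.256 0.558
  outer loop
   vertex 3.2 3.3 2.6
   vertex 1.8 0.3 3.2
   vertex 3.6 1.7 1.3
  endloop
 endfacet
 facet normal 0.374 0.011 0.927
  outer loop
   vertex 3.2 3.3 2.6
   vertex 0.7 4.0 3.6
   vertex 1.8 0.3 3.2
  endloop
 endfacet
 facet normal -0.719 -0.282 0.635
  outer loop
   vertex 0.2 1.0 1.7
   vertex 1.8 0.3 3.2
   vertex 0.7 4.0 3.6
  endloop
 endfacet
 facet normal -0.329 -0.940 -0.088
  outer loop
   vertex 0.2 1.0 1.7
   vertex 2.1 0.4 1.0
   vertex 1.8 0.3 3.2
  endloop
 endfacet
 facet normal -0.398 -0.846 -0.356
  outer loop
   vertex 0.2 1.0 1.7
   vertex 0.3 1.5 0.4
   vertex 2.1 0.4 1.0
  endloop
 endfacet
 facet normal -0.991 -0.081 -0.108
  outer loop
   vertex 0.2 1.0 1.7
   vertex 0.1 3.8 0.5
   vertex 0.3 1.5 0.4
  endloop
 endfacet
 facet normal 0.768 -0.556 0.318
  outer loop
   vertex 3.3 1.0 0.8
   vertex 3.6 1.7 1.3
   vertex 1.8 0.3 3.2
  endloop
 endfacet
 facet normal 0.450 -0.893 0.021
  outer loop
   vertex 3.3 1.0 0.8
   vertex 1.8 0.3 3.2
   vertex 2.1 0.4 1.0
  endloop
 endfacet
 facet normal 0.053 -0.410 -0.911
  outer loop
   vertex 3.3 1.0 0.8
   vertex 2.1 0.4 1.0
   vertex 0.3 1.5 0.4
  endloop
 endfacet
 facet normal 0.425 0.398 -0.813
  outer loop
   vertex 3.3 1.0 0.8
   vertex 0.1 3.8 0.5
   vertex 3.6 1.7 1.3
  endloop
 endfacet
 facet normal 0.141 0.055 -0.988
  outer loop
   vertex 3.3 1.0 0.8
   vertex 0.3 1.5 0.4
   vertex 0.1 3.8 0.5
  endloop
 endfacet
 facet normal -0.517 0.855 0.045
  outer loop
   vertex 0.5 3.9 3.2
   vertex 0.7 4.0 3.6
   vertex 0.1 3.8 0.5
  endloop
 endfacet
 facet normal -0.989 0.027 0.146
  outer loop
   vertex 0.5 3.9 3.2
   vertex 0.1 3.8 0.5
   vertex 0.2 1.0 1.7
  endloop
 endfacet
 facet normal -0.868 -0.155 0.472
  outer loop
   vertex 0.5 3.9 3.2
   vertex 0.2 1.0 1.7
   vertex 0.7 4.0 3.6
  endloop
 endfacet
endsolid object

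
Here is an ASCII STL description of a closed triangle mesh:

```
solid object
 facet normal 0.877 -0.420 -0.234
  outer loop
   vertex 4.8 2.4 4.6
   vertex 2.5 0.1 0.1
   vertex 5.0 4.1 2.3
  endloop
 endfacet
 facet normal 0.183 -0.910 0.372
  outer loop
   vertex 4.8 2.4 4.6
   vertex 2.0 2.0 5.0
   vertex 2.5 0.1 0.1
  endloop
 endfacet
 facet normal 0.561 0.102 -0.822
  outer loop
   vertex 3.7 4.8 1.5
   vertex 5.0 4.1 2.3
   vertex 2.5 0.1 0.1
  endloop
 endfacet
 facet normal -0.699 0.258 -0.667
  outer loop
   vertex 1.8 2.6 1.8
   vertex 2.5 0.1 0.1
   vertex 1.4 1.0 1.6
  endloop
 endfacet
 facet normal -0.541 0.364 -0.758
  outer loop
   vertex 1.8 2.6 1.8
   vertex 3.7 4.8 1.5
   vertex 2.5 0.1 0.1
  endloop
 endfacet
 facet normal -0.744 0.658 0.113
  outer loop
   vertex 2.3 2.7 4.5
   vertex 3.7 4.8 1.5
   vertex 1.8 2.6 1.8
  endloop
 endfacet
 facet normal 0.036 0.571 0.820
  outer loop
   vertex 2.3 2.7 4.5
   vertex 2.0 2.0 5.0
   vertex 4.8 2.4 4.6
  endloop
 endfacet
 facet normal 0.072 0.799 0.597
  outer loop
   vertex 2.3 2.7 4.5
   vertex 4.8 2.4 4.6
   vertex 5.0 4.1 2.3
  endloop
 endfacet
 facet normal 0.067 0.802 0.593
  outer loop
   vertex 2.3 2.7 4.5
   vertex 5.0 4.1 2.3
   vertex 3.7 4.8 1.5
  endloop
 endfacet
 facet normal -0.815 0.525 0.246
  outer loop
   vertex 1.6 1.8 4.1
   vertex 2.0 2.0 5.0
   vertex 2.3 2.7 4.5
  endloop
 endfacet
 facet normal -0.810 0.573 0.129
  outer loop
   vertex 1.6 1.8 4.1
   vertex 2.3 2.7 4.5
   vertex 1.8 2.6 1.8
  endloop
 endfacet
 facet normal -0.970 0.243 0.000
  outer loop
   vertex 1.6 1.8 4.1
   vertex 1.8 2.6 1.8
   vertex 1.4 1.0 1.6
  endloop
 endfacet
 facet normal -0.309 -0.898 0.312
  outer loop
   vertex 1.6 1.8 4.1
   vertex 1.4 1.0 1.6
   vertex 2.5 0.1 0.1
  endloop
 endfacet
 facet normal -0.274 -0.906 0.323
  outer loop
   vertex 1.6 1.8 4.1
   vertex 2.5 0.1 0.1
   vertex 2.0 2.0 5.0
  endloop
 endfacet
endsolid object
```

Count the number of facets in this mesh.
14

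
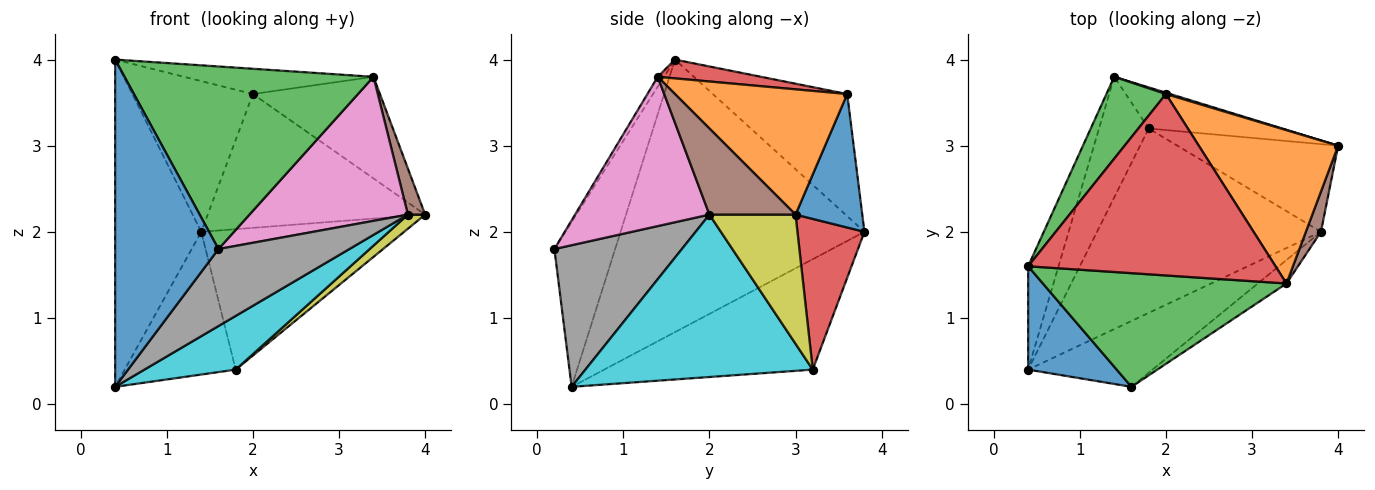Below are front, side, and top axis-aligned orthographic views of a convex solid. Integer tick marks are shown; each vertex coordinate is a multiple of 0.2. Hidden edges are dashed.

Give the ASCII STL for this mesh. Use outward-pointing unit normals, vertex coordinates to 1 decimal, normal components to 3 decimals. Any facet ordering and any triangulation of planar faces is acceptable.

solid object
 facet normal -0.489 -0.832 0.263
  outer loop
   vertex 0.4 0.4 0.2
   vertex 1.6 0.2 1.8
   vertex 0.4 1.6 4.0
  endloop
 endfacet
 facet normal -0.938 0.331 -0.105
  outer loop
   vertex 0.4 0.4 0.2
   vertex 0.4 1.6 4.0
   vertex 1.4 3.8 2.0
  endloop
 endfacet
 facet normal -0.021 -0.849 0.528
  outer loop
   vertex 3.4 1.4 3.8
   vertex 0.4 1.6 4.0
   vertex 1.6 0.2 1.8
  endloop
 endfacet
 facet normal 0.302 0.915 -0.268
  outer loop
   vertex 1.8 3.2 0.4
   vertex 1.4 3.8 2.0
   vertex 4.0 3.0 2.2
  endloop
 endfacet
 facet normal -0.821 0.437 -0.369
  outer loop
   vertex 1.8 3.2 0.4
   vertex 0.4 0.4 0.2
   vertex 1.4 3.8 2.0
  endloop
 endfacet
 facet normal 0.966 -0.193 0.169
  outer loop
   vertex 3.8 2.0 2.2
   vertex 4.0 3.0 2.2
   vertex 3.4 1.4 3.8
  endloop
 endfacet
 facet normal 0.642 -0.757 -0.123
  outer loop
   vertex 3.8 2.0 2.2
   vertex 3.4 1.4 3.8
   vertex 1.6 0.2 1.8
  endloop
 endfacet
 facet normal 0.595 -0.611 -0.522
  outer loop
   vertex 3.8 2.0 2.2
   vertex 1.6 0.2 1.8
   vertex 0.4 0.4 0.2
  endloop
 endfacet
 facet normal 0.622 -0.124 -0.773
  outer loop
   vertex 3.8 2.0 2.2
   vertex 1.8 3.2 0.4
   vertex 4.0 3.0 2.2
  endloop
 endfacet
 facet normal 0.571 -0.229 -0.788
  outer loop
   vertex 3.8 2.0 2.2
   vertex 0.4 0.4 0.2
   vertex 1.8 3.2 0.4
  endloop
 endfacet
 facet normal 0.293 0.956 0.009
  outer loop
   vertex 2.0 3.6 3.6
   vertex 4.0 3.0 2.2
   vertex 1.4 3.8 2.0
  endloop
 endfacet
 facet normal 0.600 0.442 0.667
  outer loop
   vertex 2.0 3.6 3.6
   vertex 3.4 1.4 3.8
   vertex 4.0 3.0 2.2
  endloop
 endfacet
 facet normal -0.700 0.628 0.341
  outer loop
   vertex 2.0 3.6 3.6
   vertex 1.4 3.8 2.0
   vertex 0.4 1.6 4.0
  endloop
 endfacet
 facet normal 0.075 0.138 0.988
  outer loop
   vertex 2.0 3.6 3.6
   vertex 0.4 1.6 4.0
   vertex 3.4 1.4 3.8
  endloop
 endfacet
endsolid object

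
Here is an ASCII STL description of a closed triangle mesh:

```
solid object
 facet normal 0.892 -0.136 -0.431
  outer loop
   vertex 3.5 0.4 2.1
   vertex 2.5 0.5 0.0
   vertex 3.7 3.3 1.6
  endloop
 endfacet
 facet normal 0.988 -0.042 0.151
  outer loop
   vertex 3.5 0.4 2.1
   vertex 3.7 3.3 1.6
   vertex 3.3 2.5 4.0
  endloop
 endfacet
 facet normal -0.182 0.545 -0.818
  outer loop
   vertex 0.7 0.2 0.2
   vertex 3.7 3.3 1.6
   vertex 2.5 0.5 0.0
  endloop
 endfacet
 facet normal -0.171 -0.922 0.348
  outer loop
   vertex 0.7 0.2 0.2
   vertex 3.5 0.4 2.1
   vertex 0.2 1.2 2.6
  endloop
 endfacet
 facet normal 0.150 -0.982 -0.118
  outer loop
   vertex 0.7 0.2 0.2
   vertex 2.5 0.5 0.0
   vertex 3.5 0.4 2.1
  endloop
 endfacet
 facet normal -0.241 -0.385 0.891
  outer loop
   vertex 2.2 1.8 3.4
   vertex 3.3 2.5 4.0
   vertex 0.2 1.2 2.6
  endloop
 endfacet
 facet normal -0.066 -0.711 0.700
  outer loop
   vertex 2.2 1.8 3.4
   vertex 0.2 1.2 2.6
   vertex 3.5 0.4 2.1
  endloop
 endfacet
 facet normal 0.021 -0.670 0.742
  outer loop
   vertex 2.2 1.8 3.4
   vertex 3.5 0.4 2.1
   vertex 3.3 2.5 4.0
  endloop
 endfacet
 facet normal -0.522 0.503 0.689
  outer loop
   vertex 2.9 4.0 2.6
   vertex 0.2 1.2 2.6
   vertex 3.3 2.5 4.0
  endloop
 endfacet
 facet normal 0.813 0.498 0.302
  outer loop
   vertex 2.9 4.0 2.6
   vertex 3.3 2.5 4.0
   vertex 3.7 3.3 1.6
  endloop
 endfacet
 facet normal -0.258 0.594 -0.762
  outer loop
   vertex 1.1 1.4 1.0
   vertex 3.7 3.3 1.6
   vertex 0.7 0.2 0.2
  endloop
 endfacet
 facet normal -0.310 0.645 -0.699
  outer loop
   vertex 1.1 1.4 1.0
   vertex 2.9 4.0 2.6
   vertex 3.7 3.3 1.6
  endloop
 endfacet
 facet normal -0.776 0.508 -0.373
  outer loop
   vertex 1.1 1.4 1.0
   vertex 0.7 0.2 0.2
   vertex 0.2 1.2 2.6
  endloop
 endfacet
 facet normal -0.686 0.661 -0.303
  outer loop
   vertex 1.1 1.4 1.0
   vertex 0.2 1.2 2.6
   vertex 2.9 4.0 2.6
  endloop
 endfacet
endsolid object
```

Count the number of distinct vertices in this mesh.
9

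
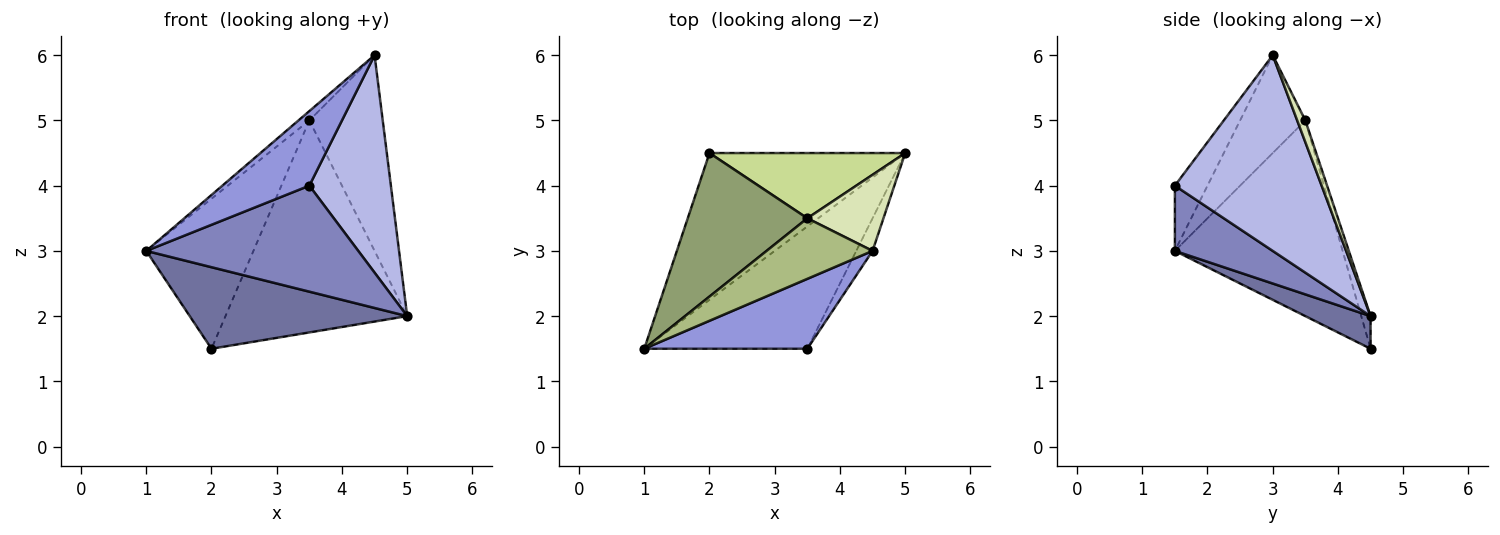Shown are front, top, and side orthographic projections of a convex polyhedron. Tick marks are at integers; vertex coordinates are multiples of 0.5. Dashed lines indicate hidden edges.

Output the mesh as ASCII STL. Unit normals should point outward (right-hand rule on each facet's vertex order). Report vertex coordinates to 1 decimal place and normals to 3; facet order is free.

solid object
 facet normal 0.144 -0.481 -0.865
  outer loop
   vertex 2.0 4.5 1.5
   vertex 5.0 4.5 2.0
   vertex 1.0 1.5 3.0
  endloop
 endfacet
 facet normal 0.289 -0.627 -0.723
  outer loop
   vertex 3.5 1.5 4.0
   vertex 1.0 1.5 3.0
   vertex 5.0 4.5 2.0
  endloop
 endfacet
 facet normal -0.264 -0.704 0.660
  outer loop
   vertex 3.5 1.5 4.0
   vertex 4.5 3.0 6.0
   vertex 1.0 1.5 3.0
  endloop
 endfacet
 facet normal 0.872 -0.484 -0.073
  outer loop
   vertex 3.5 1.5 4.0
   vertex 5.0 4.5 2.0
   vertex 4.5 3.0 6.0
  endloop
 endfacet
 facet normal -0.749 0.479 0.458
  outer loop
   vertex 3.5 3.5 5.0
   vertex 2.0 4.5 1.5
   vertex 1.0 1.5 3.0
  endloop
 endfacet
 facet normal -0.674 0.112 0.730
  outer loop
   vertex 3.5 3.5 5.0
   vertex 1.0 1.5 3.0
   vertex 4.5 3.0 6.0
  endloop
 endfacet
 facet normal -0.049 0.955 0.294
  outer loop
   vertex 3.5 3.5 5.0
   vertex 5.0 4.5 2.0
   vertex 2.0 4.5 1.5
  endloop
 endfacet
 facet normal 0.103 0.927 0.361
  outer loop
   vertex 3.5 3.5 5.0
   vertex 4.5 3.0 6.0
   vertex 5.0 4.5 2.0
  endloop
 endfacet
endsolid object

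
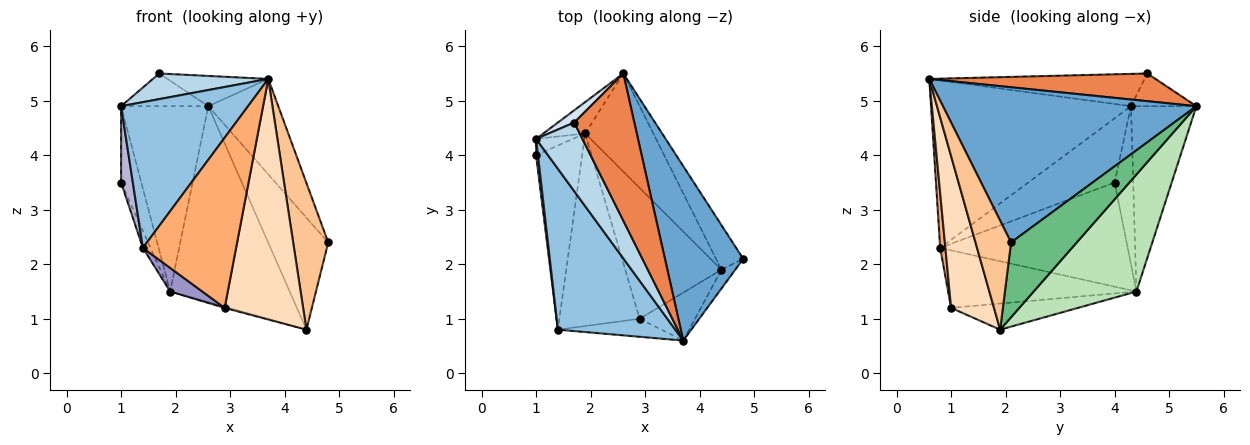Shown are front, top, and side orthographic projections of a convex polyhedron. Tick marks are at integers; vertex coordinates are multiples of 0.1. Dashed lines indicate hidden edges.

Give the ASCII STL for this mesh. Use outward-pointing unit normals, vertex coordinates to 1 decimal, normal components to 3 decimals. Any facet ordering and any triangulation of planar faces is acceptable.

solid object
 facet normal 0.867 0.239 0.437
  outer loop
   vertex 2.6 5.5 4.9
   vertex 3.7 0.6 5.4
   vertex 4.8 2.1 2.4
  endloop
 endfacet
 facet normal -0.727 -0.461 0.509
  outer loop
   vertex 1.4 0.8 2.3
   vertex 3.7 0.6 5.4
   vertex 1.0 4.3 4.9
  endloop
 endfacet
 facet normal -0.547 -0.293 0.784
  outer loop
   vertex 1.7 4.6 5.5
   vertex 1.0 4.3 4.9
   vertex 3.7 0.6 5.4
  endloop
 endfacet
 facet normal -0.575 0.766 0.287
  outer loop
   vertex 1.7 4.6 5.5
   vertex 2.6 5.5 4.9
   vertex 1.0 4.3 4.9
  endloop
 endfacet
 facet normal 0.412 0.183 0.893
  outer loop
   vertex 1.7 4.6 5.5
   vertex 3.7 0.6 5.4
   vertex 2.6 5.5 4.9
  endloop
 endfacet
 facet normal 0.055 -0.993 -0.105
  outer loop
   vertex 2.9 1.0 1.2
   vertex 3.7 0.6 5.4
   vertex 1.4 0.8 2.3
  endloop
 endfacet
 facet normal 0.709 -0.700 -0.090
  outer loop
   vertex 4.4 1.9 0.8
   vertex 4.8 2.1 2.4
   vertex 3.7 0.6 5.4
  endloop
 endfacet
 facet normal 0.473 -0.864 -0.172
  outer loop
   vertex 4.4 1.9 0.8
   vertex 3.7 0.6 5.4
   vertex 2.9 1.0 1.2
  endloop
 endfacet
 facet normal 0.712 0.652 -0.260
  outer loop
   vertex 4.4 1.9 0.8
   vertex 2.6 5.5 4.9
   vertex 4.8 2.1 2.4
  endloop
 endfacet
 facet normal -0.595 0.793 -0.134
  outer loop
   vertex 1.9 4.4 1.5
   vertex 1.0 4.3 4.9
   vertex 2.6 5.5 4.9
  endloop
 endfacet
 facet normal 0.610 0.709 -0.355
  outer loop
   vertex 1.9 4.4 1.5
   vertex 2.6 5.5 4.9
   vertex 4.4 1.9 0.8
  endloop
 endfacet
 facet normal -0.262 0.008 -0.965
  outer loop
   vertex 1.9 4.4 1.5
   vertex 4.4 1.9 0.8
   vertex 2.9 1.0 1.2
  endloop
 endfacet
 facet normal -0.580 -0.099 -0.809
  outer loop
   vertex 1.9 4.4 1.5
   vertex 2.9 1.0 1.2
   vertex 1.4 0.8 2.3
  endloop
 endfacet
 facet normal -0.990 -0.135 0.029
  outer loop
   vertex 1.0 4.0 3.5
   vertex 1.4 0.8 2.3
   vertex 1.0 4.3 4.9
  endloop
 endfacet
 facet normal -0.669 0.727 -0.156
  outer loop
   vertex 1.0 4.0 3.5
   vertex 1.0 4.3 4.9
   vertex 1.9 4.4 1.5
  endloop
 endfacet
 facet normal -0.914 0.037 -0.404
  outer loop
   vertex 1.0 4.0 3.5
   vertex 1.9 4.4 1.5
   vertex 1.4 0.8 2.3
  endloop
 endfacet
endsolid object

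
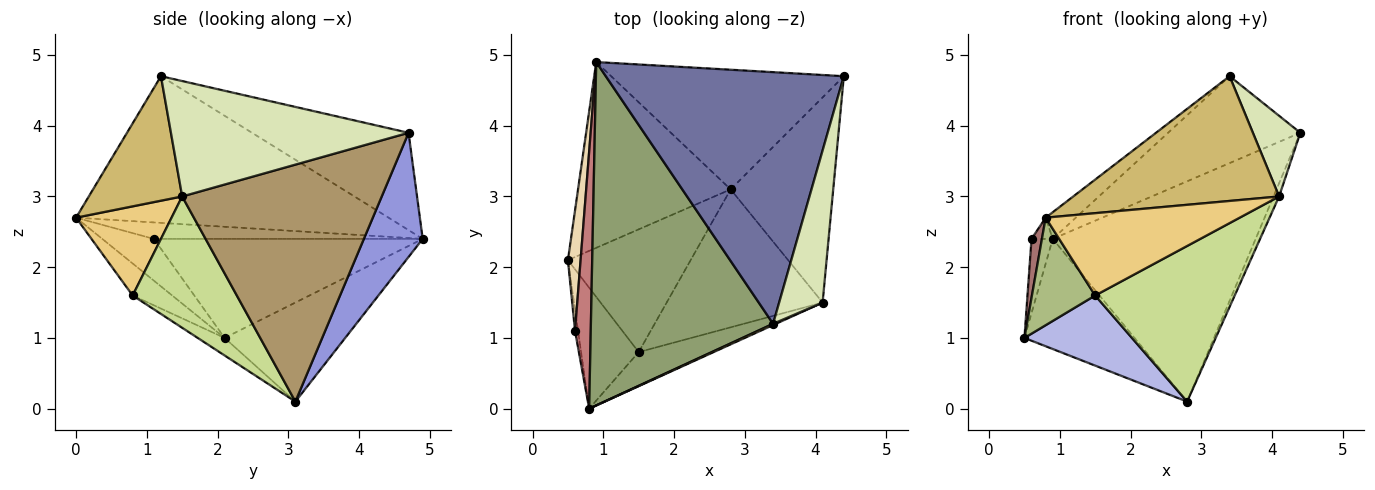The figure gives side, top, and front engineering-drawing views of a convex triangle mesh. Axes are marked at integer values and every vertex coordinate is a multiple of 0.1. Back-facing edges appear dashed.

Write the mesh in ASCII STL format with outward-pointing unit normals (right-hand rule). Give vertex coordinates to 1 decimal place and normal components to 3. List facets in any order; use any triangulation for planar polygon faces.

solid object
 facet normal -0.360 0.305 0.882
  outer loop
   vertex 0.9 4.9 2.4
   vertex 3.4 1.2 4.7
   vertex 4.4 4.7 3.9
  endloop
 endfacet
 facet normal -0.487 0.445 -0.751
  outer loop
   vertex 0.9 4.9 2.4
   vertex 2.8 3.1 0.1
   vertex 0.5 2.1 1.0
  endloop
 endfacet
 facet normal 0.247 0.852 -0.462
  outer loop
   vertex 0.9 4.9 2.4
   vertex 4.4 4.7 3.9
   vertex 2.8 3.1 0.1
  endloop
 endfacet
 facet normal -0.123 -0.492 -0.862
  outer loop
   vertex 1.5 0.8 1.6
   vertex 0.5 2.1 1.0
   vertex 2.8 3.1 0.1
  endloop
 endfacet
 facet normal -0.626 0.060 0.778
  outer loop
   vertex 0.8 0.0 2.7
   vertex 3.4 1.2 4.7
   vertex 0.9 4.9 2.4
  endloop
 endfacet
 facet normal -0.383 -0.614 -0.690
  outer loop
   vertex 0.8 0.0 2.7
   vertex 0.5 2.1 1.0
   vertex 1.5 0.8 1.6
  endloop
 endfacet
 facet normal 0.488 -0.653 -0.579
  outer loop
   vertex 4.1 1.5 3.0
   vertex 1.5 0.8 1.6
   vertex 2.8 3.1 0.1
  endloop
 endfacet
 facet normal 0.920 -0.184 0.346
  outer loop
   vertex 4.1 1.5 3.0
   vertex 4.4 4.7 3.9
   vertex 3.4 1.2 4.7
  endloop
 endfacet
 facet normal 0.917 0.026 -0.397
  outer loop
   vertex 4.1 1.5 3.0
   vertex 2.8 3.1 0.1
   vertex 4.4 4.7 3.9
  endloop
 endfacet
 facet normal 0.413 -0.911 0.009
  outer loop
   vertex 4.1 1.5 3.0
   vertex 3.4 1.2 4.7
   vertex 0.8 0.0 2.7
  endloop
 endfacet
 facet normal 0.414 -0.841 -0.348
  outer loop
   vertex 4.1 1.5 3.0
   vertex 0.8 0.0 2.7
   vertex 1.5 0.8 1.6
  endloop
 endfacet
 facet normal -0.989 0.078 0.126
  outer loop
   vertex 0.6 1.1 2.4
   vertex 0.9 4.9 2.4
   vertex 0.5 2.1 1.0
  endloop
 endfacet
 facet normal -0.978 -0.197 -0.071
  outer loop
   vertex 0.6 1.1 2.4
   vertex 0.5 2.1 1.0
   vertex 0.8 0.0 2.7
  endloop
 endfacet
 facet normal -0.722 0.057 0.690
  outer loop
   vertex 0.6 1.1 2.4
   vertex 0.8 0.0 2.7
   vertex 0.9 4.9 2.4
  endloop
 endfacet
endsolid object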